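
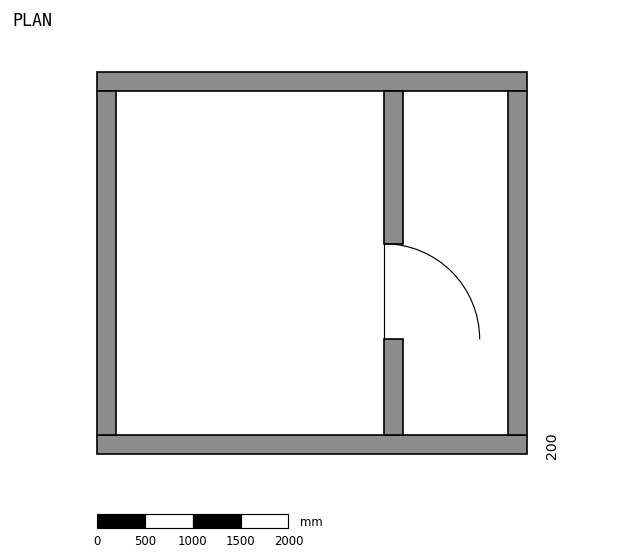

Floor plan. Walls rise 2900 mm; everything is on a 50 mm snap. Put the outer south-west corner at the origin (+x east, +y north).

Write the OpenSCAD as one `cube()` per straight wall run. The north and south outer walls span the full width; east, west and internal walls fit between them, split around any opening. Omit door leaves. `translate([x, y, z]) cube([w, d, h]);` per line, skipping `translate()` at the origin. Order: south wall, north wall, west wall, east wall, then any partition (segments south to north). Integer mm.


cube([4500, 200, 2900]);
translate([0, 3800, 0]) cube([4500, 200, 2900]);
translate([0, 200, 0]) cube([200, 3600, 2900]);
translate([4300, 200, 0]) cube([200, 3600, 2900]);
translate([3000, 200, 0]) cube([200, 1000, 2900]);
translate([3000, 2200, 0]) cube([200, 1600, 2900]);


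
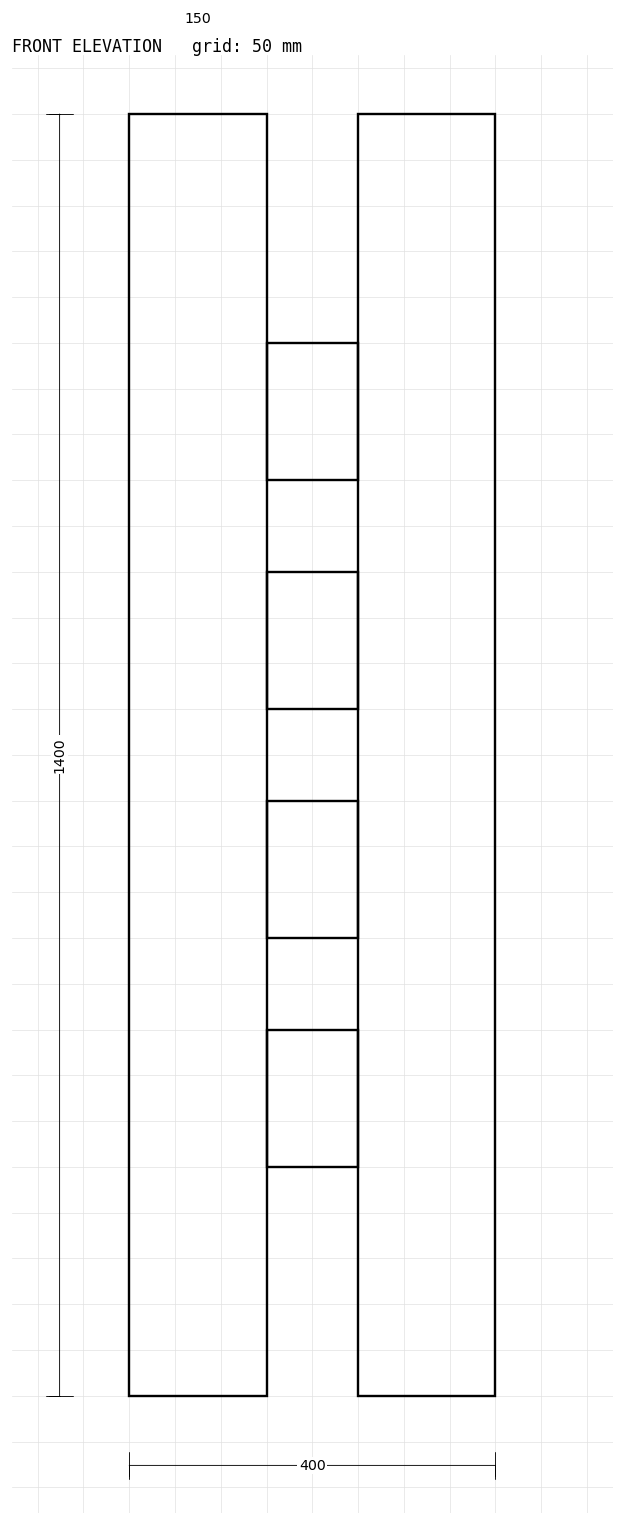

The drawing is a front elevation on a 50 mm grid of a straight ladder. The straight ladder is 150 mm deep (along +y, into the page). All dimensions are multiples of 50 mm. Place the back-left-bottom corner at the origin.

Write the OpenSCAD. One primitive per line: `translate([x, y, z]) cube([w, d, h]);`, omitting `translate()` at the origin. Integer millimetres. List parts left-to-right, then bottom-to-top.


cube([150, 150, 1400]);
translate([150, 0, 250]) cube([100, 150, 150]);
translate([150, 0, 500]) cube([100, 150, 150]);
translate([150, 0, 750]) cube([100, 150, 150]);
translate([150, 0, 1000]) cube([100, 150, 150]);
translate([250, 0, 0]) cube([150, 150, 1400]);


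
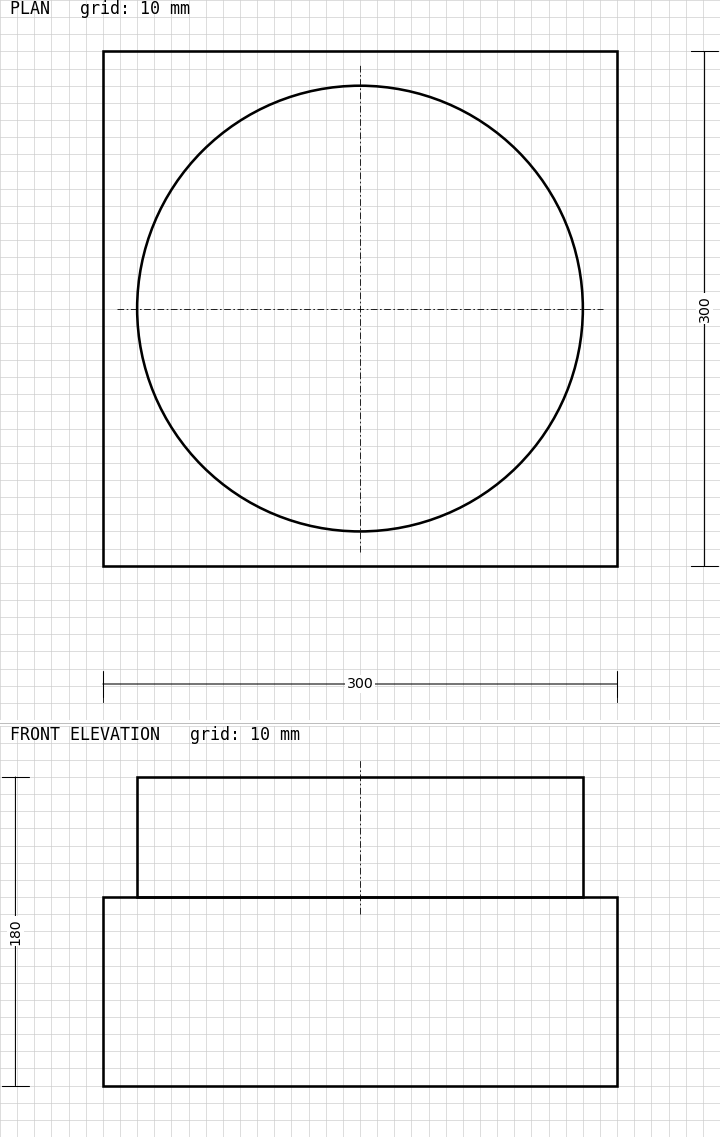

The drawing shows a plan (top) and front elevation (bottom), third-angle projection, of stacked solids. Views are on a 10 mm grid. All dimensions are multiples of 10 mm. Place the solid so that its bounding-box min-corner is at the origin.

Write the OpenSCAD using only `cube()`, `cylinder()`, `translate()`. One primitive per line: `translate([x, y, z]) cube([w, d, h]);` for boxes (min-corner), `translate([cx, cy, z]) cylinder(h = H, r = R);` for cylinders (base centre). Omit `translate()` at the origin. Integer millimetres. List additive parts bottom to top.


cube([300, 300, 110]);
translate([150, 150, 110]) cylinder(h = 70, r = 130);


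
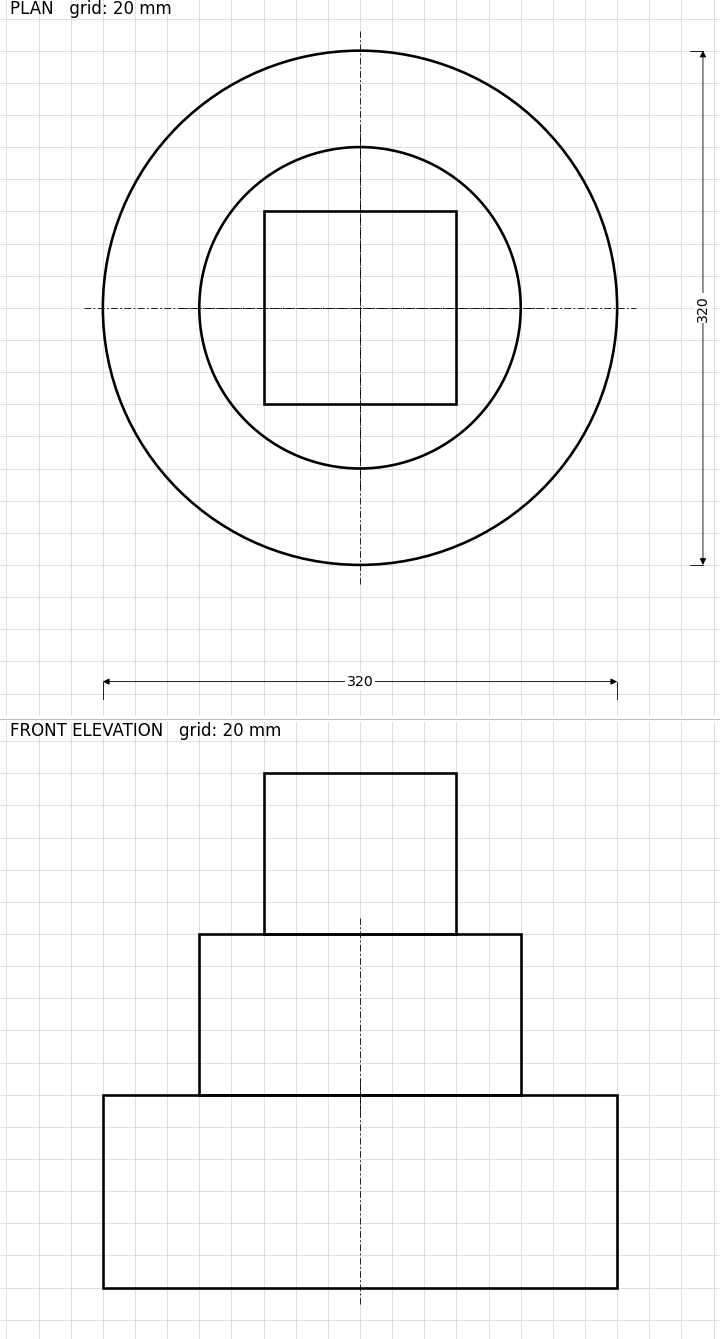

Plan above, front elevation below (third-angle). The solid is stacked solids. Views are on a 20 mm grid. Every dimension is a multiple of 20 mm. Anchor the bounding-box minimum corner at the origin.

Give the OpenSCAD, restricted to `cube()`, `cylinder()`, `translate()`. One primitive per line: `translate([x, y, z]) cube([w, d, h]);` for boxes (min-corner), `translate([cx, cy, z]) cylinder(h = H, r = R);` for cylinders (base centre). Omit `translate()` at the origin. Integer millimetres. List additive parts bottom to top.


translate([160, 160, 0]) cylinder(h = 120, r = 160);
translate([160, 160, 120]) cylinder(h = 100, r = 100);
translate([100, 100, 220]) cube([120, 120, 100]);


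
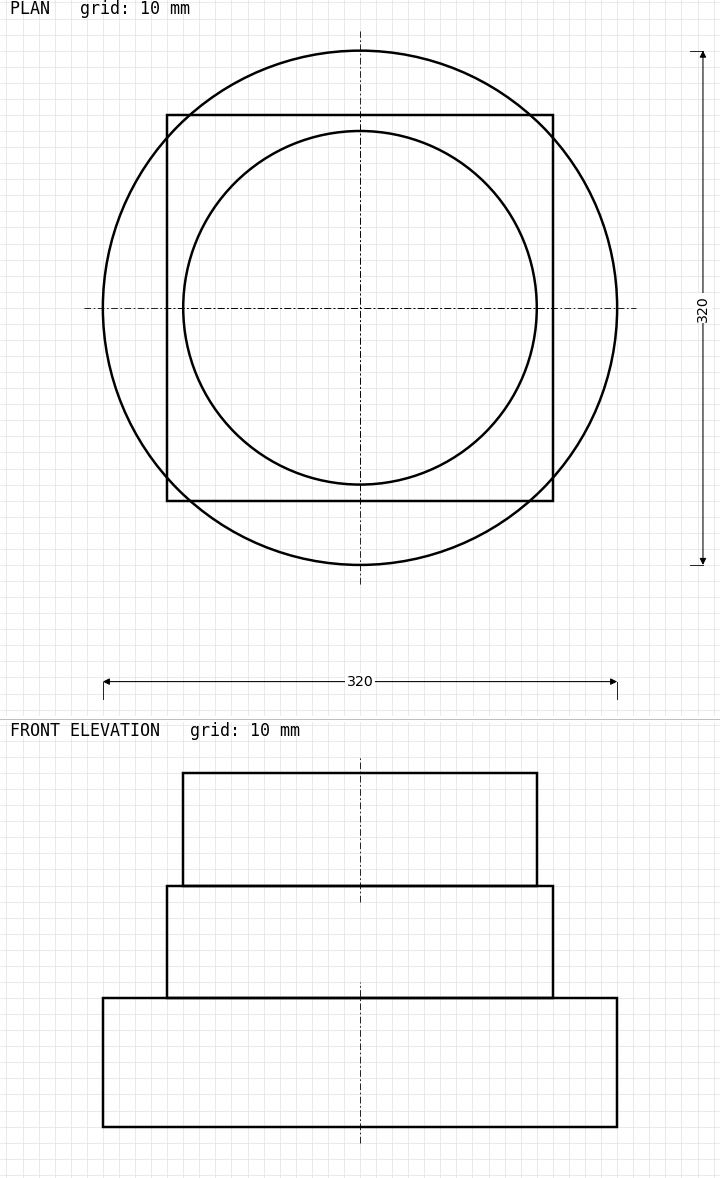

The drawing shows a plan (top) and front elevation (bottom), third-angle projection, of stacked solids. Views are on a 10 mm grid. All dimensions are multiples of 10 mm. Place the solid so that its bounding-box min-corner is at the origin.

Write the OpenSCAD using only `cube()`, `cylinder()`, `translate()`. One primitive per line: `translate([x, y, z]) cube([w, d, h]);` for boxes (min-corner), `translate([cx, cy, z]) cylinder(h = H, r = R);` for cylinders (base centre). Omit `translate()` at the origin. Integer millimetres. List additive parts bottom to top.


translate([160, 160, 0]) cylinder(h = 80, r = 160);
translate([40, 40, 80]) cube([240, 240, 70]);
translate([160, 160, 150]) cylinder(h = 70, r = 110);


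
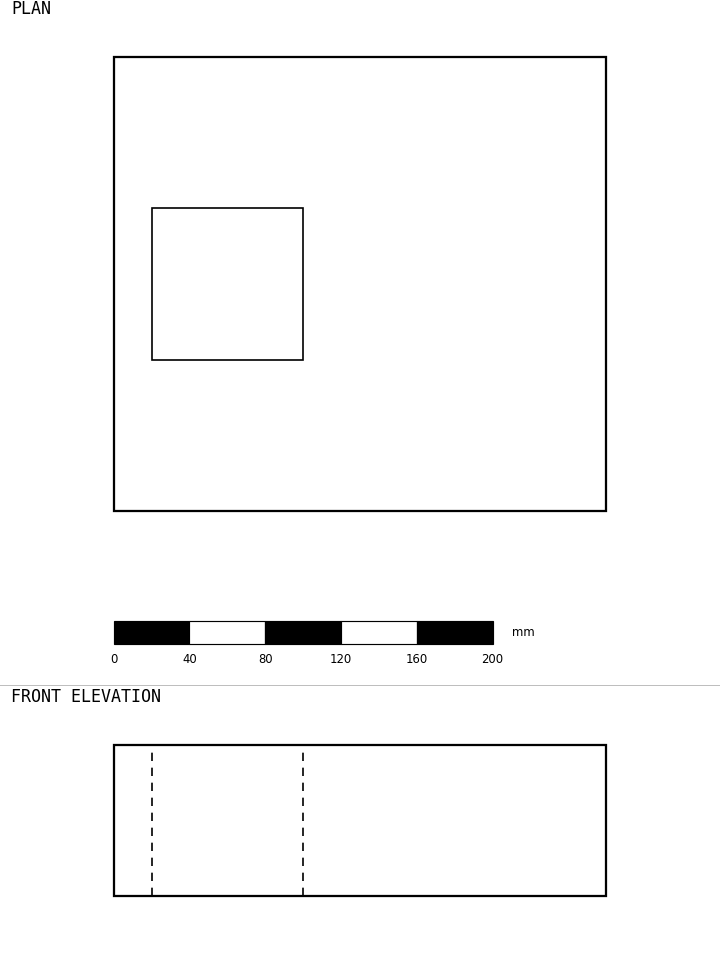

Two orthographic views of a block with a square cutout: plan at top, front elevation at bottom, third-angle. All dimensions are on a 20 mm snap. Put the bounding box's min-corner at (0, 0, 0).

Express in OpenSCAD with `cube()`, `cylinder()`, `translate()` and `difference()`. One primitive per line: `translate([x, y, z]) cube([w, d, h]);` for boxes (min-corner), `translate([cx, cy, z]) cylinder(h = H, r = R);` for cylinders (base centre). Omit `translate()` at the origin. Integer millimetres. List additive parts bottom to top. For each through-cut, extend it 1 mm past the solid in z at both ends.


difference() {
  cube([260, 240, 80]);
  translate([20, 80, -1]) cube([80, 80, 82]);
}


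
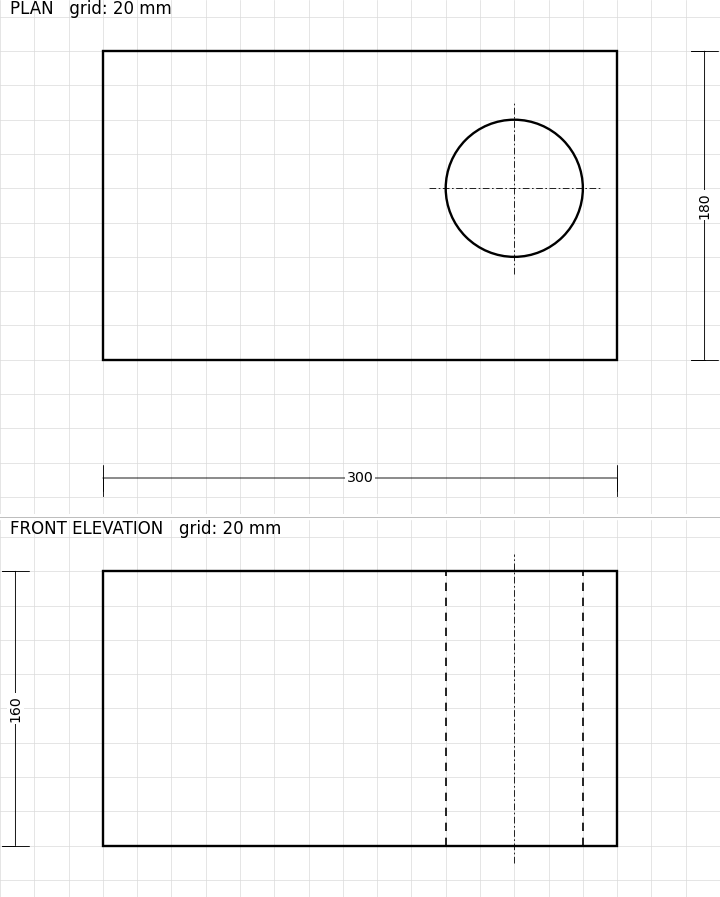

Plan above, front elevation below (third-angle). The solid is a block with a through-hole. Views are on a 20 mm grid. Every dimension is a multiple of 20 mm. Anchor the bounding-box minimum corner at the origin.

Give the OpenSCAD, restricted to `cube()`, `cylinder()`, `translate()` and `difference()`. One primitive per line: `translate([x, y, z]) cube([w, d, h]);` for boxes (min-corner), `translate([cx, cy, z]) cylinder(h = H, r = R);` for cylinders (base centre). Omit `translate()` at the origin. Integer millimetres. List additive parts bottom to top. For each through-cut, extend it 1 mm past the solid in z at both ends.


difference() {
  cube([300, 180, 160]);
  translate([240, 100, -1]) cylinder(h = 162, r = 40);
}


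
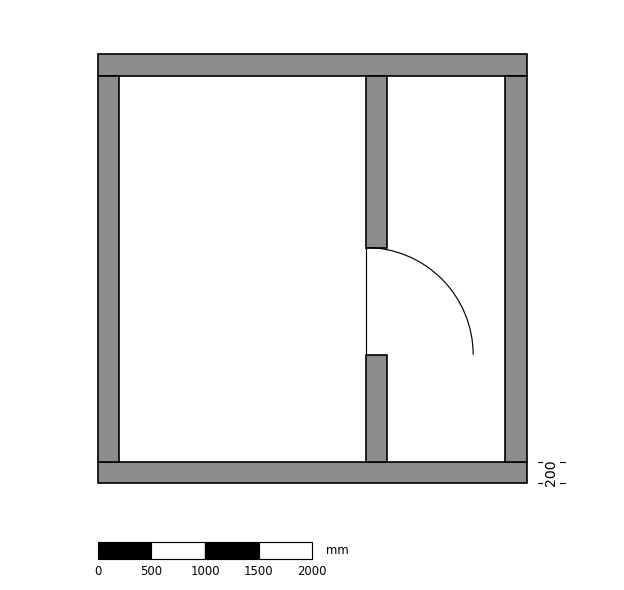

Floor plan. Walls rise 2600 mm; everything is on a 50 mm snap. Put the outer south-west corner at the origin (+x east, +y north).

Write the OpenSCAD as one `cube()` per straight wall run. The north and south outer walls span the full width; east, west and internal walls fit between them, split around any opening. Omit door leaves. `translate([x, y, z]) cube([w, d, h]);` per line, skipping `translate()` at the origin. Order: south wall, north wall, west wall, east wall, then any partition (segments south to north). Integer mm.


cube([4000, 200, 2600]);
translate([0, 3800, 0]) cube([4000, 200, 2600]);
translate([0, 200, 0]) cube([200, 3600, 2600]);
translate([3800, 200, 0]) cube([200, 3600, 2600]);
translate([2500, 200, 0]) cube([200, 1000, 2600]);
translate([2500, 2200, 0]) cube([200, 1600, 2600]);


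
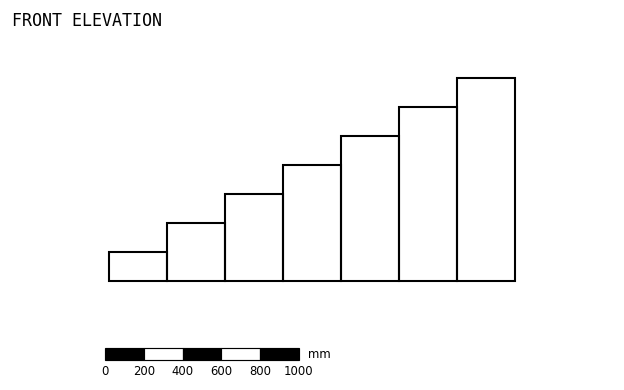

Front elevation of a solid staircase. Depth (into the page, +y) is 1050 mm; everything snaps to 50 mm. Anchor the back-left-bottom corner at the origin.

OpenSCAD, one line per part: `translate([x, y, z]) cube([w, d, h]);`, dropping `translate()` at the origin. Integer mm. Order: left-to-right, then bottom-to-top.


cube([300, 1050, 150]);
translate([300, 0, 0]) cube([300, 1050, 300]);
translate([600, 0, 0]) cube([300, 1050, 450]);
translate([900, 0, 0]) cube([300, 1050, 600]);
translate([1200, 0, 0]) cube([300, 1050, 750]);
translate([1500, 0, 0]) cube([300, 1050, 900]);
translate([1800, 0, 0]) cube([300, 1050, 1050]);


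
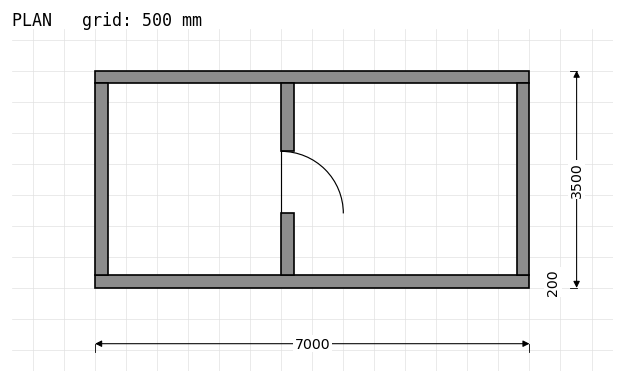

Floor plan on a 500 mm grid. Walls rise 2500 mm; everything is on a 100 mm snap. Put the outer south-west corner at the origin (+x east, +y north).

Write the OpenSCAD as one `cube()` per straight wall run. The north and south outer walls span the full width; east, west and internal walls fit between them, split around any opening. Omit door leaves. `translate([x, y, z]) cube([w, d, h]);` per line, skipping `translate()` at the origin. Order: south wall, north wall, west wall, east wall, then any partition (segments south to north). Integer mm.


cube([7000, 200, 2500]);
translate([0, 3300, 0]) cube([7000, 200, 2500]);
translate([0, 200, 0]) cube([200, 3100, 2500]);
translate([6800, 200, 0]) cube([200, 3100, 2500]);
translate([3000, 200, 0]) cube([200, 1000, 2500]);
translate([3000, 2200, 0]) cube([200, 1100, 2500]);


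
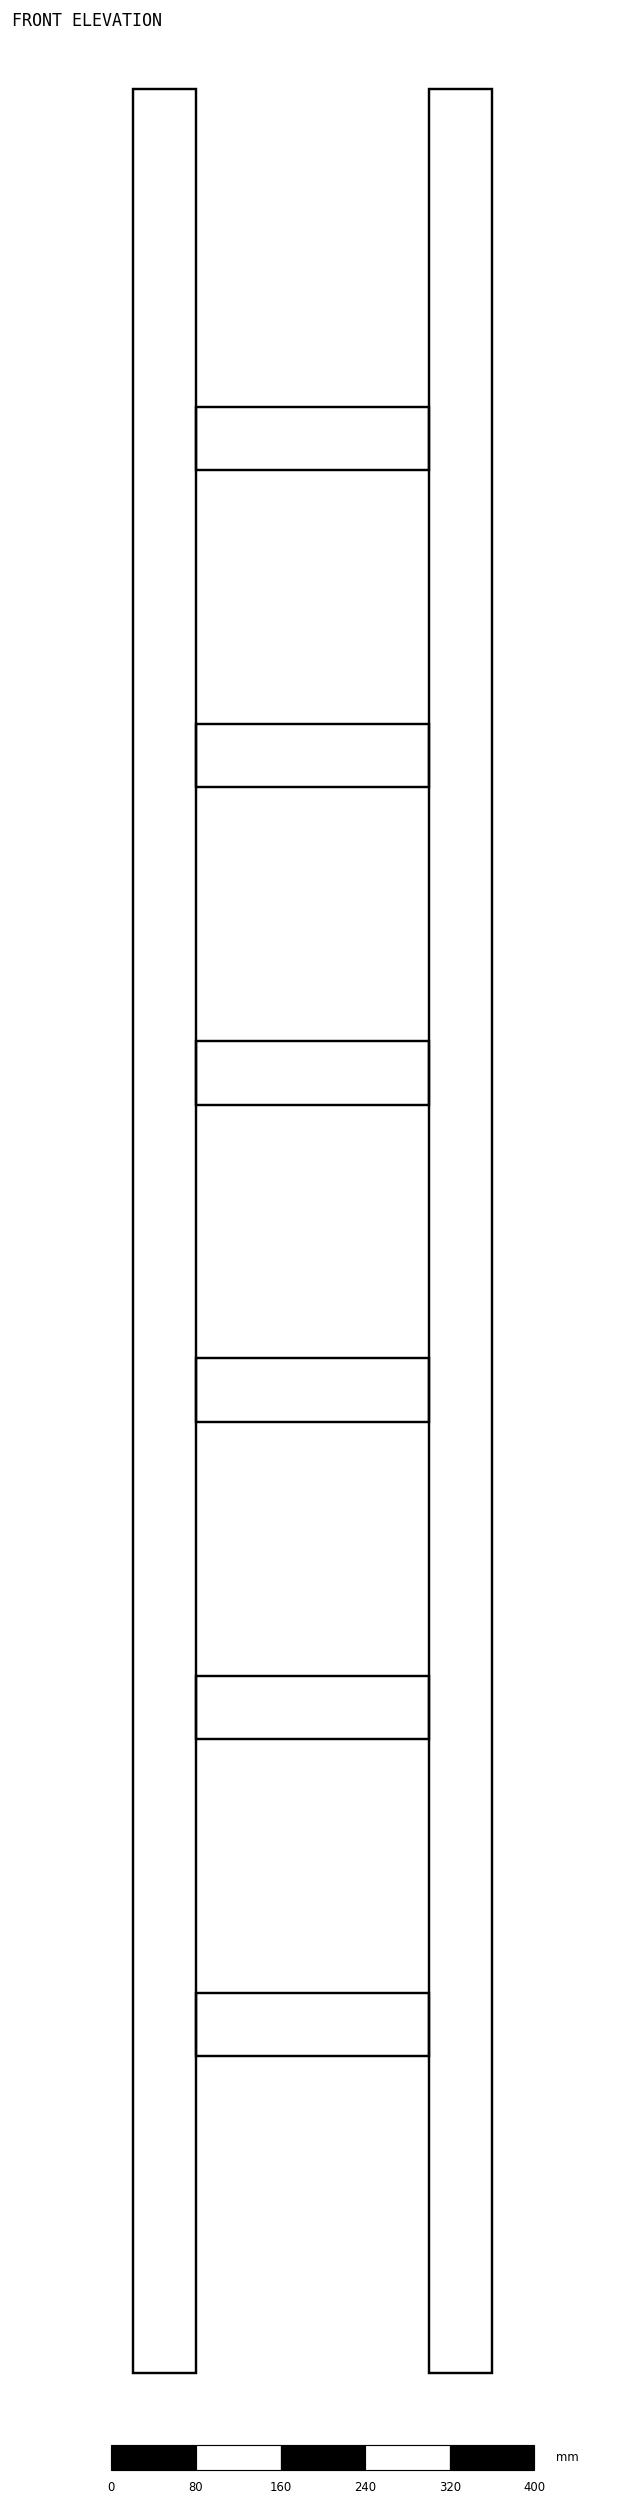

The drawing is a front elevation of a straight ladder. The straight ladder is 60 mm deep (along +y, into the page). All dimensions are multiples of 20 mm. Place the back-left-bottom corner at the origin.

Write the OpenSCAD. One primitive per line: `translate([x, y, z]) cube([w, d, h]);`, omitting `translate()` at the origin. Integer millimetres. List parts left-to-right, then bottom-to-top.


cube([60, 60, 2160]);
translate([60, 0, 300]) cube([220, 60, 60]);
translate([60, 0, 600]) cube([220, 60, 60]);
translate([60, 0, 900]) cube([220, 60, 60]);
translate([60, 0, 1200]) cube([220, 60, 60]);
translate([60, 0, 1500]) cube([220, 60, 60]);
translate([60, 0, 1800]) cube([220, 60, 60]);
translate([280, 0, 0]) cube([60, 60, 2160]);


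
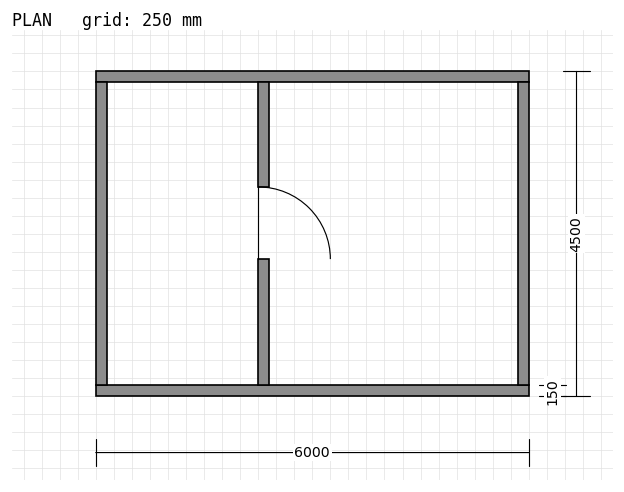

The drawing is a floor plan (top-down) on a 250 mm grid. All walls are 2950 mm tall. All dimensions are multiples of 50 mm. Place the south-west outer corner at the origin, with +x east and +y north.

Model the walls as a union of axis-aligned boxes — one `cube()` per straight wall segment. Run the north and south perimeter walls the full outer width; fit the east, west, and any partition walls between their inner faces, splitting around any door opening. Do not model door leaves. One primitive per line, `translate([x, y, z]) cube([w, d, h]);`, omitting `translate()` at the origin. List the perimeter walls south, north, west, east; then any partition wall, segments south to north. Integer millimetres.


cube([6000, 150, 2950]);
translate([0, 4350, 0]) cube([6000, 150, 2950]);
translate([0, 150, 0]) cube([150, 4200, 2950]);
translate([5850, 150, 0]) cube([150, 4200, 2950]);
translate([2250, 150, 0]) cube([150, 1750, 2950]);
translate([2250, 2900, 0]) cube([150, 1450, 2950]);


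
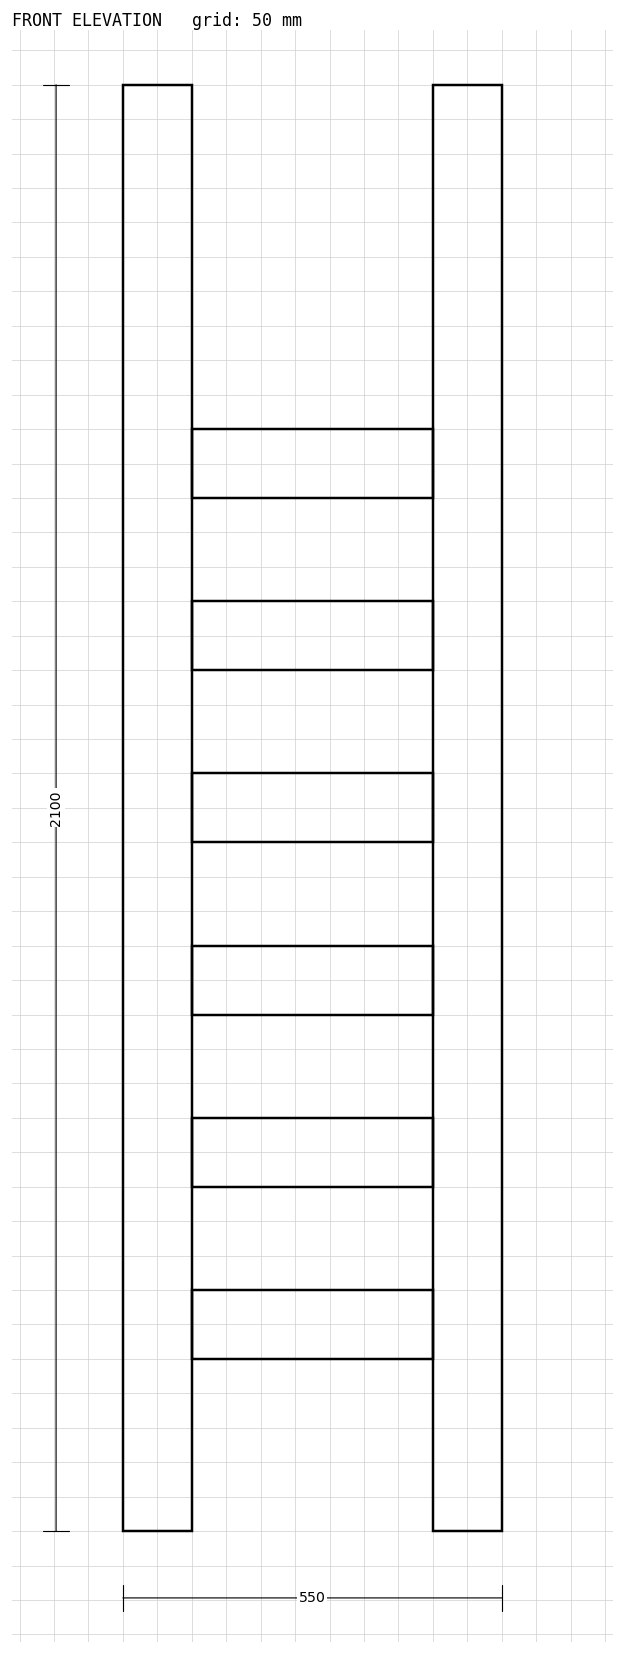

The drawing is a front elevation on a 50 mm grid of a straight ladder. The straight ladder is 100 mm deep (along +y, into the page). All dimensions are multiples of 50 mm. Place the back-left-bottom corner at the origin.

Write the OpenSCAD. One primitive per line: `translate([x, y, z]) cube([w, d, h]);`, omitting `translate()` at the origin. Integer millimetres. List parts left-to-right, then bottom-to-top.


cube([100, 100, 2100]);
translate([100, 0, 250]) cube([350, 100, 100]);
translate([100, 0, 500]) cube([350, 100, 100]);
translate([100, 0, 750]) cube([350, 100, 100]);
translate([100, 0, 1000]) cube([350, 100, 100]);
translate([100, 0, 1250]) cube([350, 100, 100]);
translate([100, 0, 1500]) cube([350, 100, 100]);
translate([450, 0, 0]) cube([100, 100, 2100]);


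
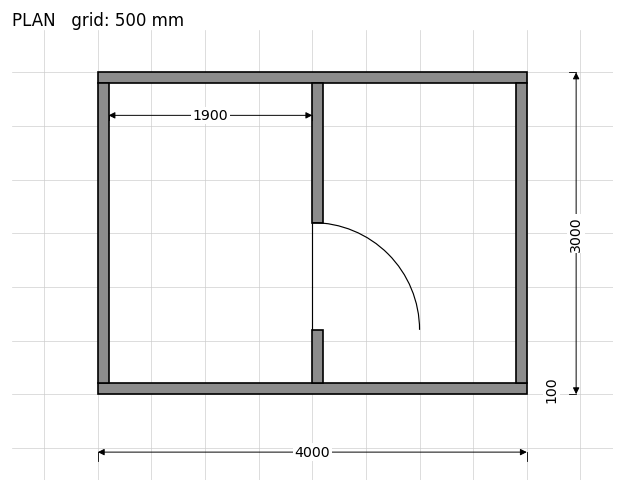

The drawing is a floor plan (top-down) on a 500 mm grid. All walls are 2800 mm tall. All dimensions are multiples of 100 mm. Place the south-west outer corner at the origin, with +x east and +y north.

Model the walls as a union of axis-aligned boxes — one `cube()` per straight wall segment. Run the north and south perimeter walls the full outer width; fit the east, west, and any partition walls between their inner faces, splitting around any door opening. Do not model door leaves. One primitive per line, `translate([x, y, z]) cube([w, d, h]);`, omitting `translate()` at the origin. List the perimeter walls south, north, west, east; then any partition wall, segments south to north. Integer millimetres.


cube([4000, 100, 2800]);
translate([0, 2900, 0]) cube([4000, 100, 2800]);
translate([0, 100, 0]) cube([100, 2800, 2800]);
translate([3900, 100, 0]) cube([100, 2800, 2800]);
translate([2000, 100, 0]) cube([100, 500, 2800]);
translate([2000, 1600, 0]) cube([100, 1300, 2800]);


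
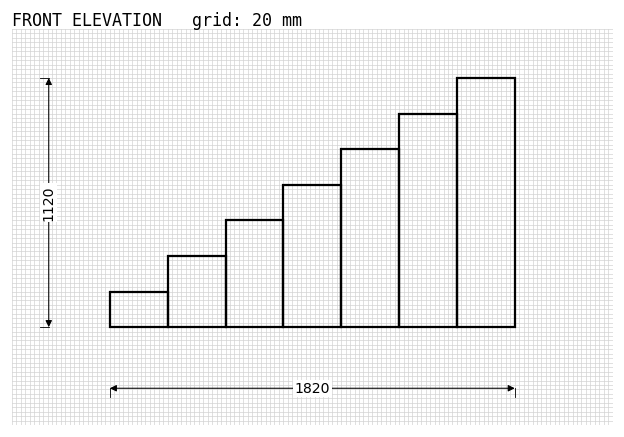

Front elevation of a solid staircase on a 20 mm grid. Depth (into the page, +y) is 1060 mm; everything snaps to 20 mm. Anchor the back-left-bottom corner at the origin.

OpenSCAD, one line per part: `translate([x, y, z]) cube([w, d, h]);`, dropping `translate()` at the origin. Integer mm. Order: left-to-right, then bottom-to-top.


cube([260, 1060, 160]);
translate([260, 0, 0]) cube([260, 1060, 320]);
translate([520, 0, 0]) cube([260, 1060, 480]);
translate([780, 0, 0]) cube([260, 1060, 640]);
translate([1040, 0, 0]) cube([260, 1060, 800]);
translate([1300, 0, 0]) cube([260, 1060, 960]);
translate([1560, 0, 0]) cube([260, 1060, 1120]);


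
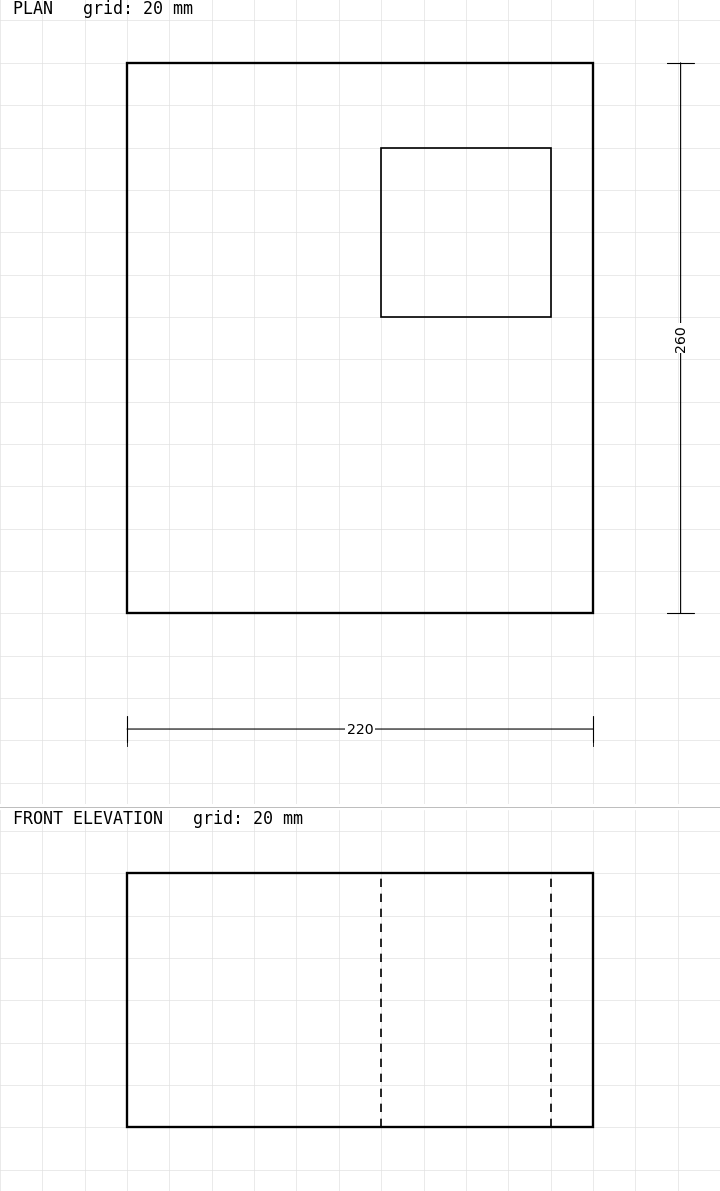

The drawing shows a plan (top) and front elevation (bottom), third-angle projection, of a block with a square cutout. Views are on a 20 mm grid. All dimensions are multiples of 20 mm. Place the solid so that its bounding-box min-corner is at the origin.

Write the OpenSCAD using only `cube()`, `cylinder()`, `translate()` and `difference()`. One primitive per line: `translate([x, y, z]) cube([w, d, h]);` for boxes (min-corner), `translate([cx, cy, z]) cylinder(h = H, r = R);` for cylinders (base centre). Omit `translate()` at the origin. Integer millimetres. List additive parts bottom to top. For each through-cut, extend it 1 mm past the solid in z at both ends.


difference() {
  cube([220, 260, 120]);
  translate([120, 140, -1]) cube([80, 80, 122]);
}


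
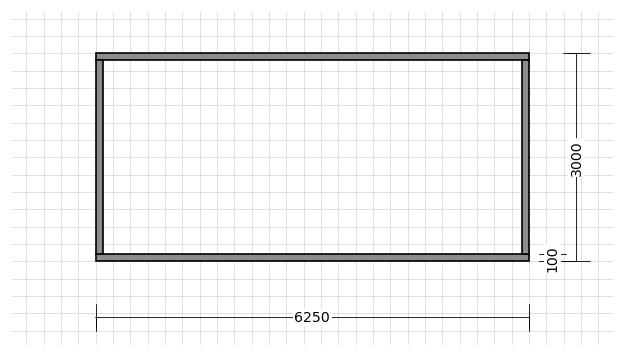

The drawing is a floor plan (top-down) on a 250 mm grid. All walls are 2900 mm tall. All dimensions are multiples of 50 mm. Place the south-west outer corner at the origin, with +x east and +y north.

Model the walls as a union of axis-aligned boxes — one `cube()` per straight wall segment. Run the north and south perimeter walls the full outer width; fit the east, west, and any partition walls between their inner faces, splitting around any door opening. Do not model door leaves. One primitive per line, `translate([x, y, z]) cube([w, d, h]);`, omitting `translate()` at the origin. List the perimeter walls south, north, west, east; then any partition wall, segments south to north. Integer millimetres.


cube([6250, 100, 2900]);
translate([0, 2900, 0]) cube([6250, 100, 2900]);
translate([0, 100, 0]) cube([100, 2800, 2900]);
translate([6150, 100, 0]) cube([100, 2800, 2900]);


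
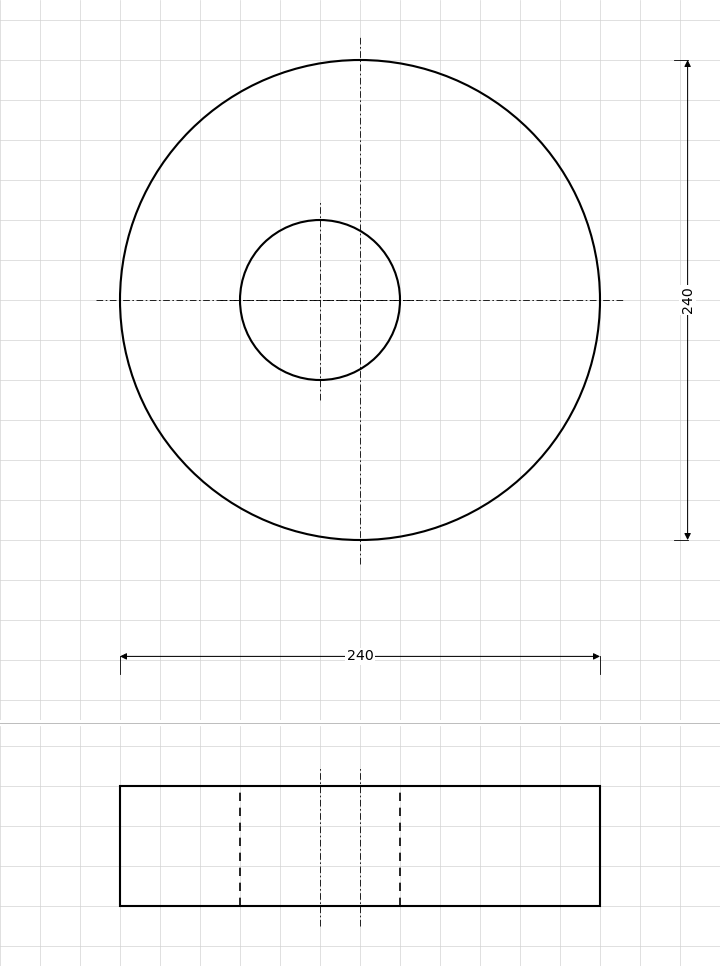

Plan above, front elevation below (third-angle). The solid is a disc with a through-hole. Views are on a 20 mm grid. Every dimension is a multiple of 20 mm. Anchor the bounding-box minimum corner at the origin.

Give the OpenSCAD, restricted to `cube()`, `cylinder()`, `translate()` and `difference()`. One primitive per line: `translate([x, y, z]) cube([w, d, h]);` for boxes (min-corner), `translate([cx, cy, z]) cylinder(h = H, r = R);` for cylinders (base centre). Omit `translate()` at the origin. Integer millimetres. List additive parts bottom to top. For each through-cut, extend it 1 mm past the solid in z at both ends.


difference() {
  translate([120, 120, 0]) cylinder(h = 60, r = 120);
  translate([100, 120, -1]) cylinder(h = 62, r = 40);
}


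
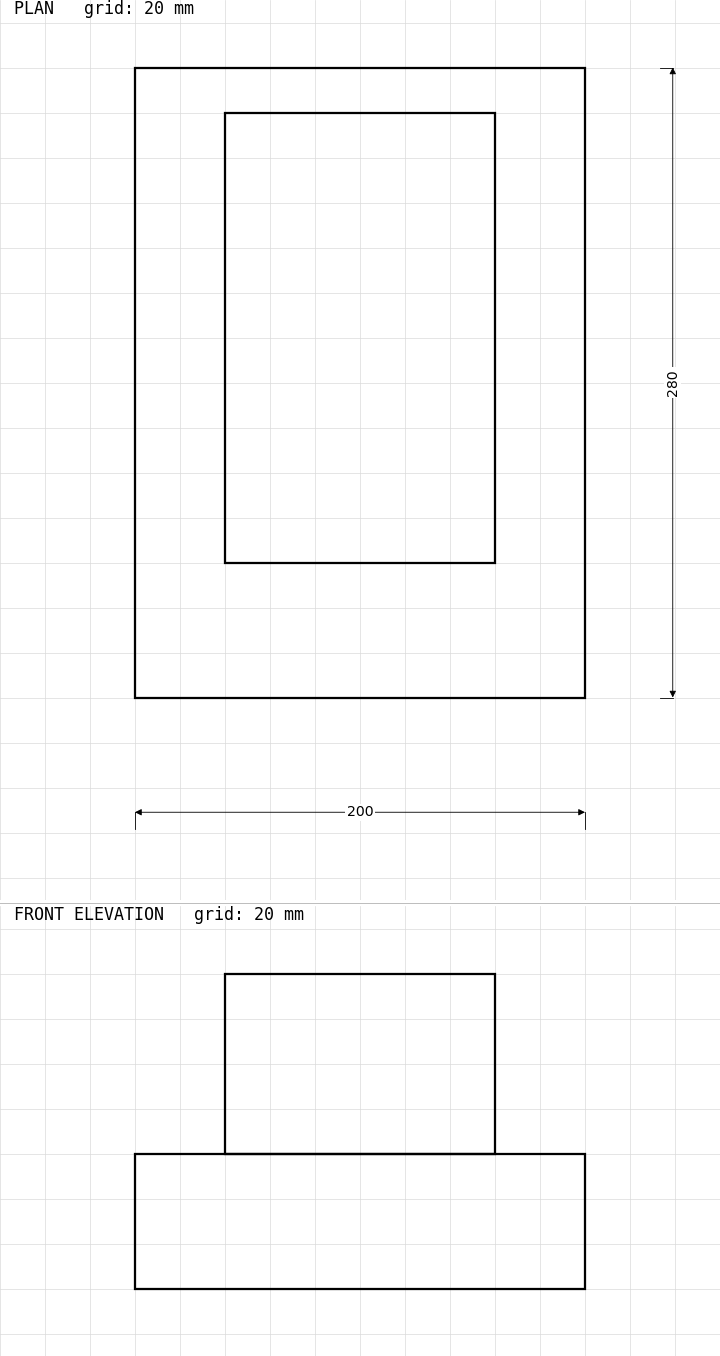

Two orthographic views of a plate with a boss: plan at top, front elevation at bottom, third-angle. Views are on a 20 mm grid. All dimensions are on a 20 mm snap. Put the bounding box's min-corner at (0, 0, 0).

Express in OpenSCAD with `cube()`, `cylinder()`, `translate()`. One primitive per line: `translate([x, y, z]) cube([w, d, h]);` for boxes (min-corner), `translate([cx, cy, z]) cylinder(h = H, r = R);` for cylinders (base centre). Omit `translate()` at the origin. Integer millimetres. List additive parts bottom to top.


cube([200, 280, 60]);
translate([40, 60, 60]) cube([120, 200, 80]);


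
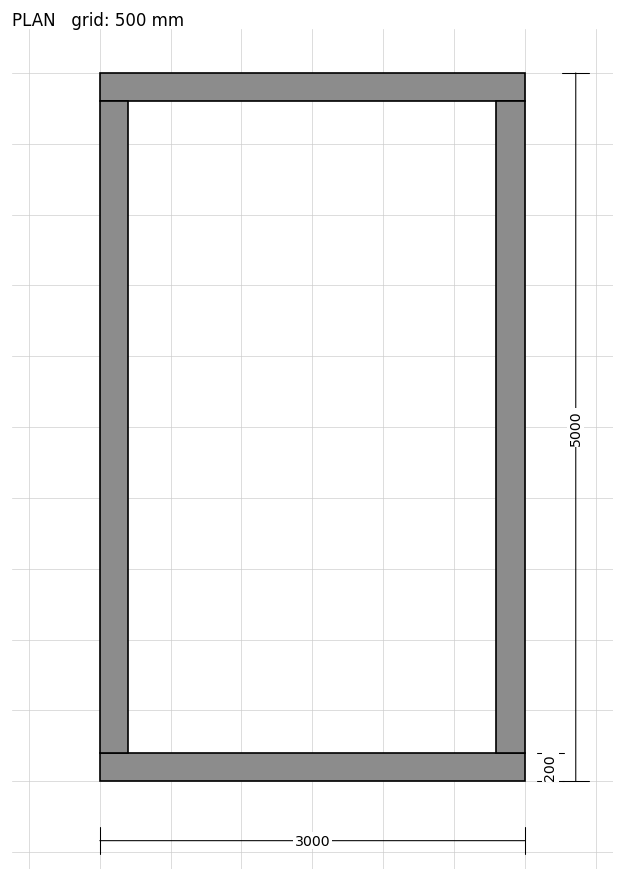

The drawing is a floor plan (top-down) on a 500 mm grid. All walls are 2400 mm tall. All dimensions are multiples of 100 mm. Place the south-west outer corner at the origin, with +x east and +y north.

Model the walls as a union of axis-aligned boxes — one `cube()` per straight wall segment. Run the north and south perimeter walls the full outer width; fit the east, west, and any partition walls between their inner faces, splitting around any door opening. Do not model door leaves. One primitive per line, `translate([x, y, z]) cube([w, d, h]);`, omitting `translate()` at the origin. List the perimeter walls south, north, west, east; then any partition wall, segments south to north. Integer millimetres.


cube([3000, 200, 2400]);
translate([0, 4800, 0]) cube([3000, 200, 2400]);
translate([0, 200, 0]) cube([200, 4600, 2400]);
translate([2800, 200, 0]) cube([200, 4600, 2400]);


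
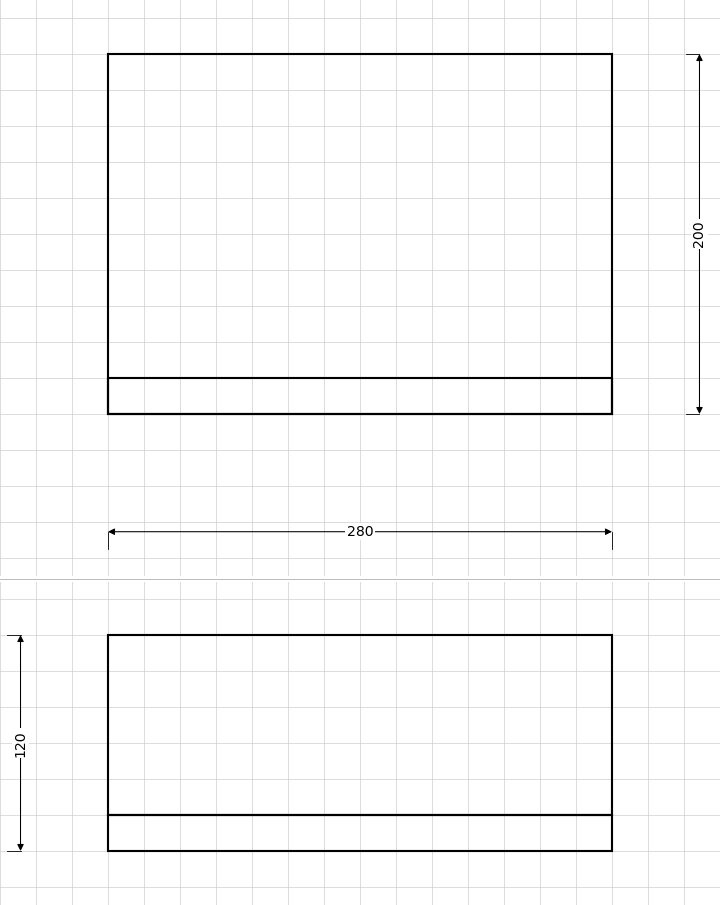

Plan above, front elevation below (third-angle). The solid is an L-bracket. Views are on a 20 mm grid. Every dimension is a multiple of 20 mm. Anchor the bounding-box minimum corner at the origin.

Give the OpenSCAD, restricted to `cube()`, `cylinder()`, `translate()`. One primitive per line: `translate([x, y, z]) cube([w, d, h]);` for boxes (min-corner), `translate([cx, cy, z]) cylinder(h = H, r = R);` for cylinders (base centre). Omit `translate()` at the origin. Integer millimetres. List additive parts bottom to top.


cube([280, 200, 20]);
translate([0, 0, 20]) cube([280, 20, 100]);


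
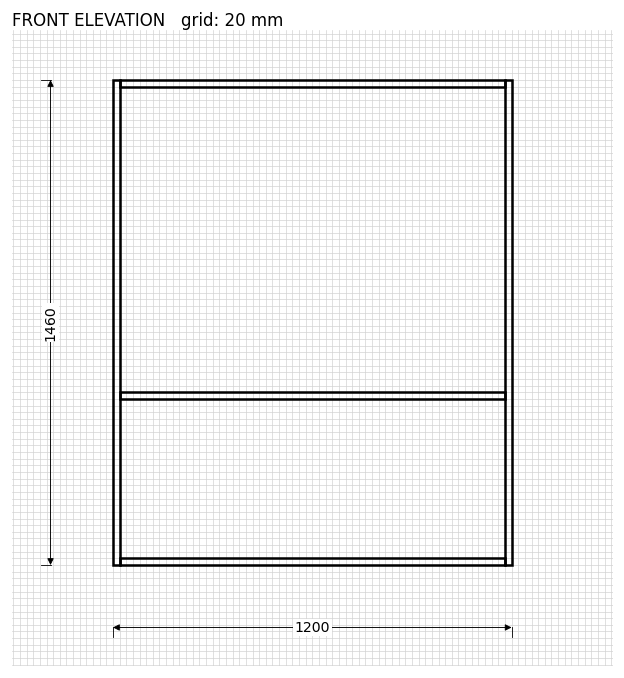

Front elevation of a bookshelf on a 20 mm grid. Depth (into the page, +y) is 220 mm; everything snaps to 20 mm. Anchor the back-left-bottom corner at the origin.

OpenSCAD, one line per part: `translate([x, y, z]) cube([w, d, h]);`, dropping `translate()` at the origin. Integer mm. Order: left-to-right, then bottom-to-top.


cube([20, 220, 1460]);
translate([20, 0, 0]) cube([1160, 220, 20]);
translate([20, 0, 500]) cube([1160, 220, 20]);
translate([20, 0, 1440]) cube([1160, 220, 20]);
translate([1180, 0, 0]) cube([20, 220, 1460]);


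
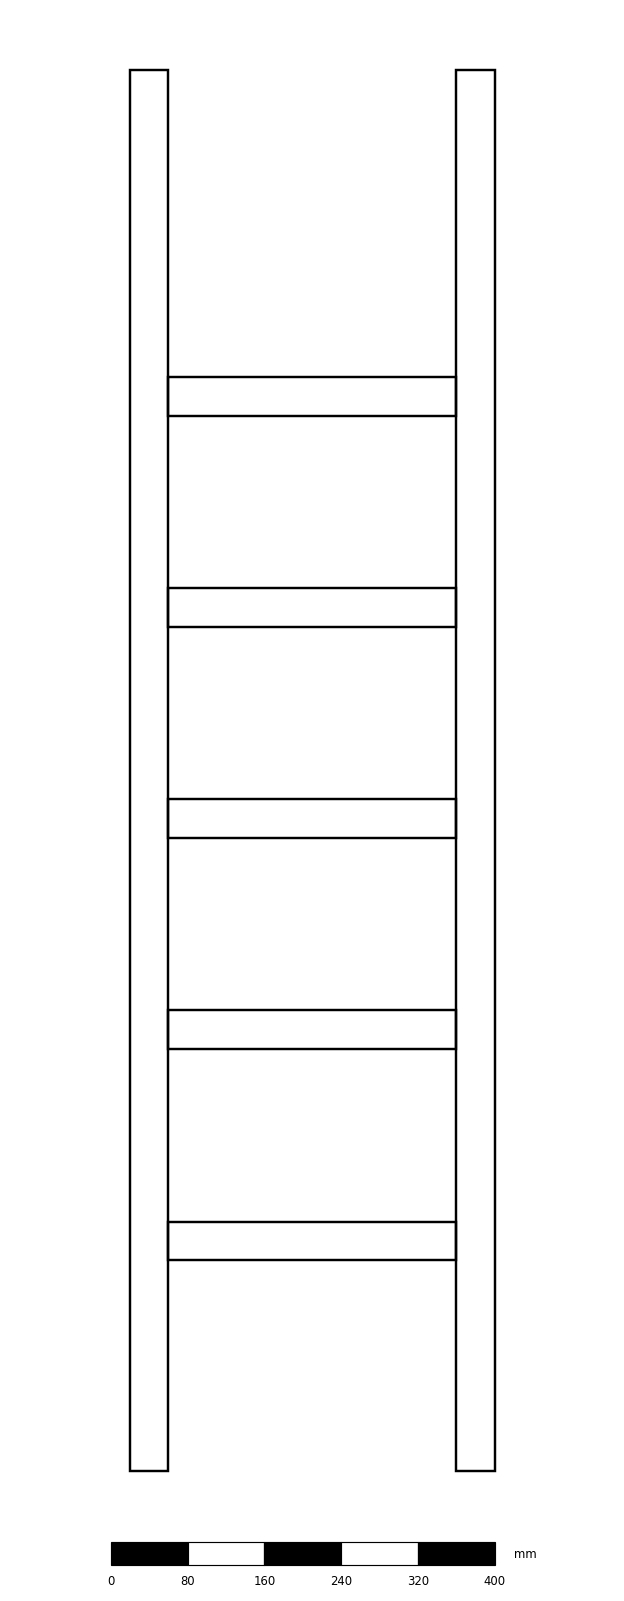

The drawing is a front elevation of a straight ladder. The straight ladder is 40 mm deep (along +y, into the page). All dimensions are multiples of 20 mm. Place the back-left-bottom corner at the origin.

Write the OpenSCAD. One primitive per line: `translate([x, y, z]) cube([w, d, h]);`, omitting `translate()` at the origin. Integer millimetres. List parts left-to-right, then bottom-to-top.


cube([40, 40, 1460]);
translate([40, 0, 220]) cube([300, 40, 40]);
translate([40, 0, 440]) cube([300, 40, 40]);
translate([40, 0, 660]) cube([300, 40, 40]);
translate([40, 0, 880]) cube([300, 40, 40]);
translate([40, 0, 1100]) cube([300, 40, 40]);
translate([340, 0, 0]) cube([40, 40, 1460]);


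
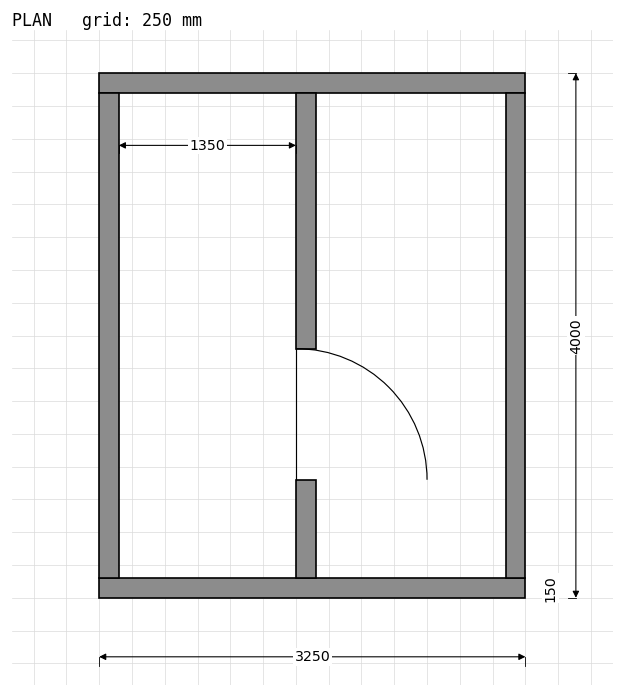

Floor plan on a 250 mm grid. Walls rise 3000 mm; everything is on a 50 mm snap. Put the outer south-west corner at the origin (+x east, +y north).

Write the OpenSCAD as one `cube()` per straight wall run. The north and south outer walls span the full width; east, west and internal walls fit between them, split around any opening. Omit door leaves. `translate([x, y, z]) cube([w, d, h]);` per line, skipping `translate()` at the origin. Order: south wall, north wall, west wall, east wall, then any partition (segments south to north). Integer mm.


cube([3250, 150, 3000]);
translate([0, 3850, 0]) cube([3250, 150, 3000]);
translate([0, 150, 0]) cube([150, 3700, 3000]);
translate([3100, 150, 0]) cube([150, 3700, 3000]);
translate([1500, 150, 0]) cube([150, 750, 3000]);
translate([1500, 1900, 0]) cube([150, 1950, 3000]);


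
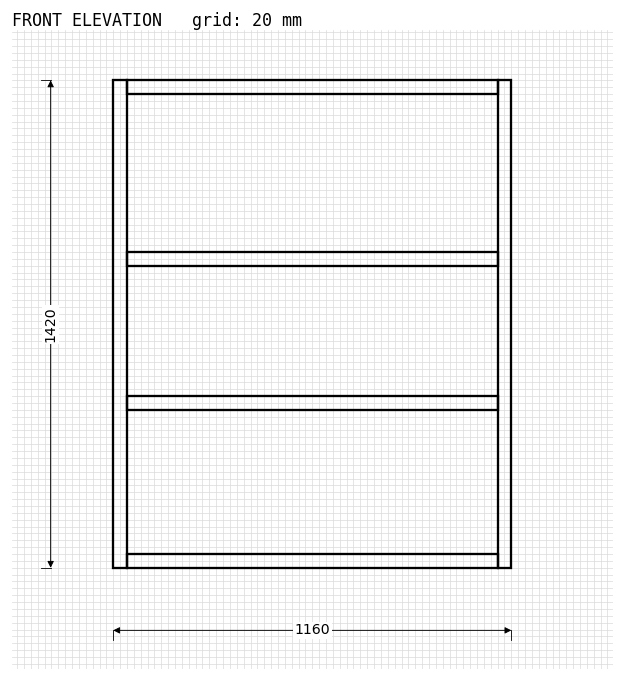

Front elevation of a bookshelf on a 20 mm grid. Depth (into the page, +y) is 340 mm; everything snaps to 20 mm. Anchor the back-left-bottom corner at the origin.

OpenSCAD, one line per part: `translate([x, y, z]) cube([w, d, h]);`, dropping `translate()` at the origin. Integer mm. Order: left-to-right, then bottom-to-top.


cube([40, 340, 1420]);
translate([40, 0, 0]) cube([1080, 340, 40]);
translate([40, 0, 460]) cube([1080, 340, 40]);
translate([40, 0, 880]) cube([1080, 340, 40]);
translate([40, 0, 1380]) cube([1080, 340, 40]);
translate([1120, 0, 0]) cube([40, 340, 1420]);


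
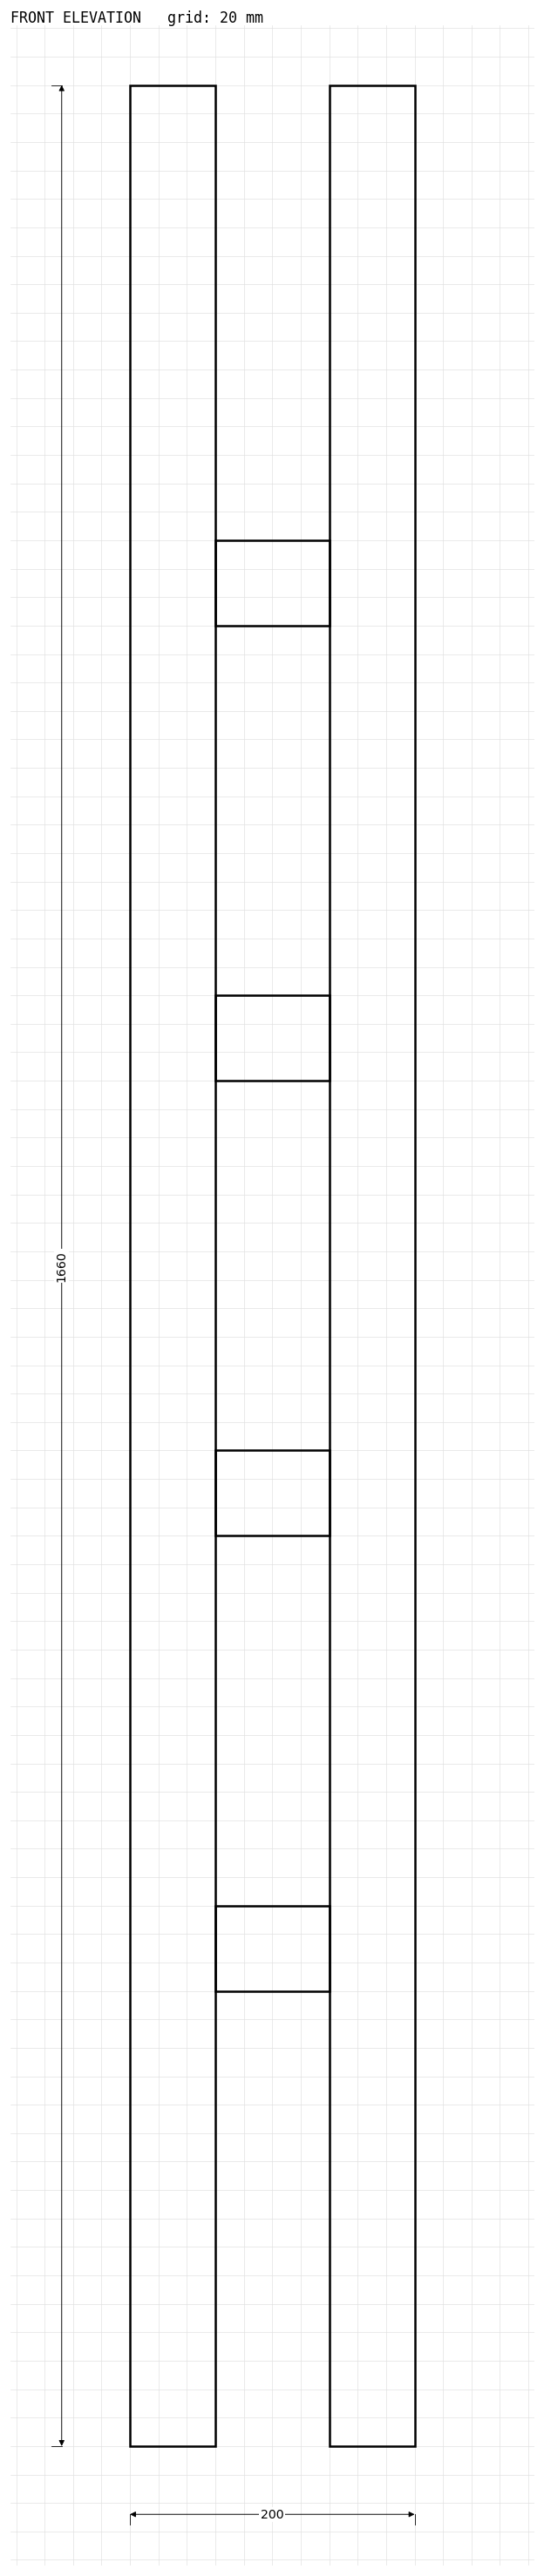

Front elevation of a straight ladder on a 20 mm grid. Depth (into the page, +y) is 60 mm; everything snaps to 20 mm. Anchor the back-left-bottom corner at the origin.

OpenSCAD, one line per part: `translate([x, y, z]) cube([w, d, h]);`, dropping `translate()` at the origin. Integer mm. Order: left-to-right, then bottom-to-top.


cube([60, 60, 1660]);
translate([60, 0, 320]) cube([80, 60, 60]);
translate([60, 0, 640]) cube([80, 60, 60]);
translate([60, 0, 960]) cube([80, 60, 60]);
translate([60, 0, 1280]) cube([80, 60, 60]);
translate([140, 0, 0]) cube([60, 60, 1660]);


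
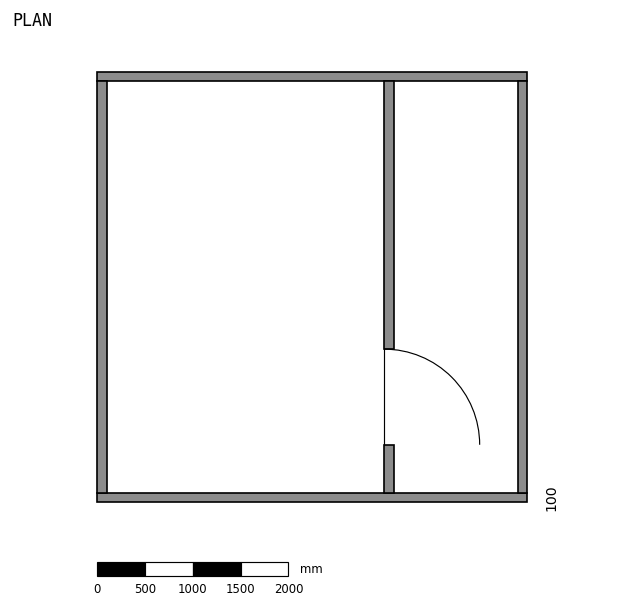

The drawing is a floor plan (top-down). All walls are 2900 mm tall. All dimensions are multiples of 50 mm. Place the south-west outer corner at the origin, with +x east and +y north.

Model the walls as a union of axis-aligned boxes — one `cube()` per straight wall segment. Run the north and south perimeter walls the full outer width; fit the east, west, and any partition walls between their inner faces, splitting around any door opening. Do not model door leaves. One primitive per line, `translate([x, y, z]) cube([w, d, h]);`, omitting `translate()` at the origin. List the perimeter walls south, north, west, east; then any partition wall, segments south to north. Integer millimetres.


cube([4500, 100, 2900]);
translate([0, 4400, 0]) cube([4500, 100, 2900]);
translate([0, 100, 0]) cube([100, 4300, 2900]);
translate([4400, 100, 0]) cube([100, 4300, 2900]);
translate([3000, 100, 0]) cube([100, 500, 2900]);
translate([3000, 1600, 0]) cube([100, 2800, 2900]);


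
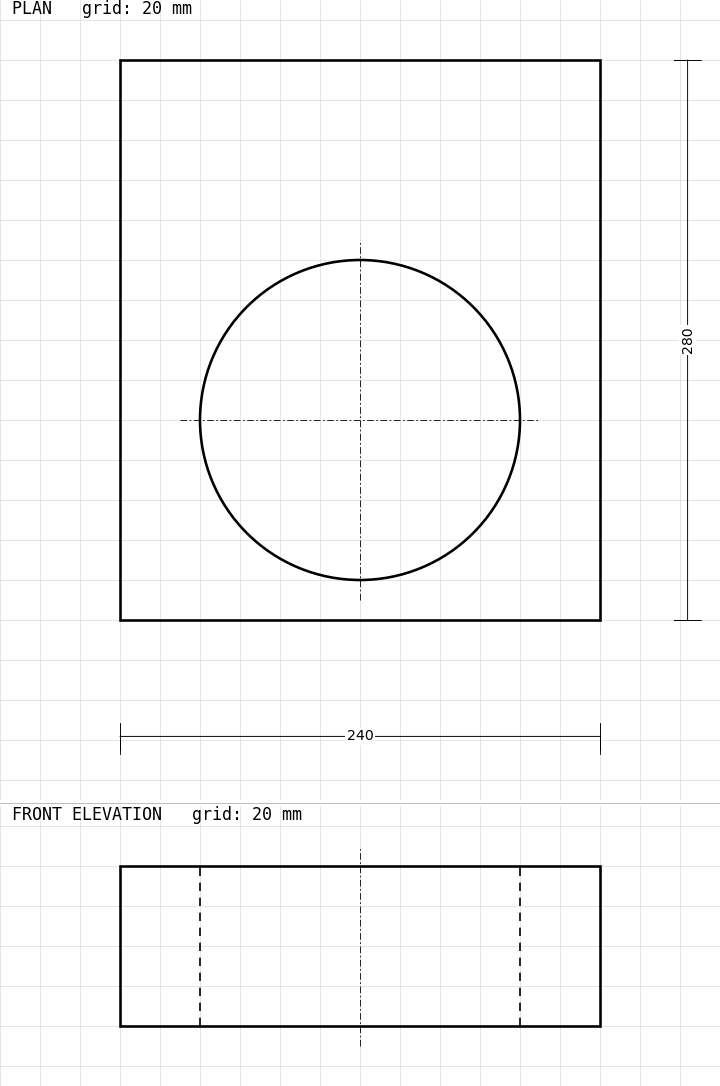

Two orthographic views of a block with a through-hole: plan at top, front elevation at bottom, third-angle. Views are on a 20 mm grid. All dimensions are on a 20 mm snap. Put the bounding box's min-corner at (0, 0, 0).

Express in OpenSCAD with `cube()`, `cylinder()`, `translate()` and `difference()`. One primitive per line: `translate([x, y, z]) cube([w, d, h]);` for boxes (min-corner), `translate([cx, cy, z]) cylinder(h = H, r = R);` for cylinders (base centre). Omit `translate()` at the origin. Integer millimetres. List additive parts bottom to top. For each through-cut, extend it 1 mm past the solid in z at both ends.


difference() {
  cube([240, 280, 80]);
  translate([120, 100, -1]) cylinder(h = 82, r = 80);
}


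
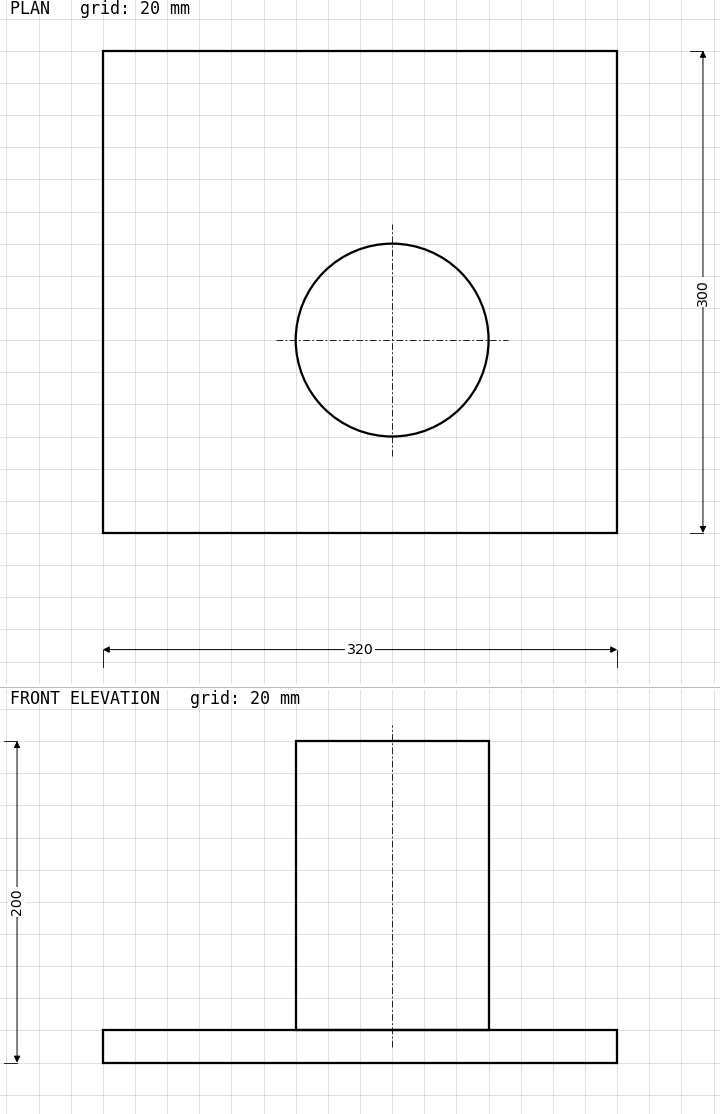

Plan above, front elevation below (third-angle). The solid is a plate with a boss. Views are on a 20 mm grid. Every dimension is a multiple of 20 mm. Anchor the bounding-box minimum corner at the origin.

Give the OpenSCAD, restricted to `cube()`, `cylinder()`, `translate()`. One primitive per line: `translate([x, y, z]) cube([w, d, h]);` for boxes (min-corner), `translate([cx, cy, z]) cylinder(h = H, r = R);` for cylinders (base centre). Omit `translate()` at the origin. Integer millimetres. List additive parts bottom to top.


cube([320, 300, 20]);
translate([180, 120, 20]) cylinder(h = 180, r = 60);


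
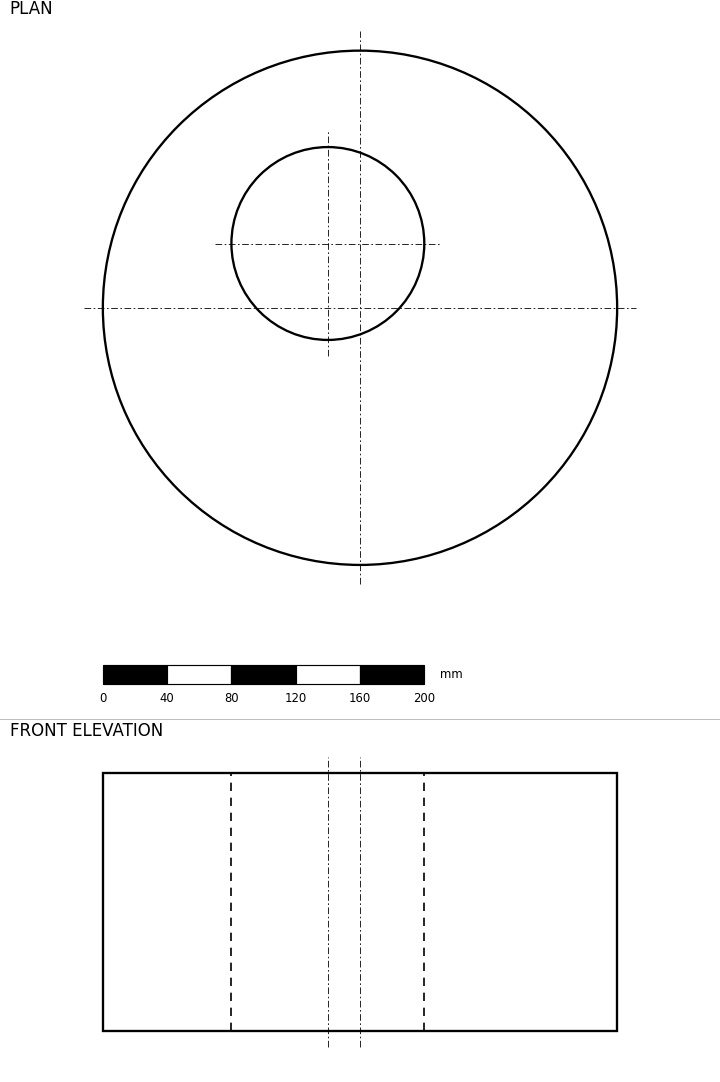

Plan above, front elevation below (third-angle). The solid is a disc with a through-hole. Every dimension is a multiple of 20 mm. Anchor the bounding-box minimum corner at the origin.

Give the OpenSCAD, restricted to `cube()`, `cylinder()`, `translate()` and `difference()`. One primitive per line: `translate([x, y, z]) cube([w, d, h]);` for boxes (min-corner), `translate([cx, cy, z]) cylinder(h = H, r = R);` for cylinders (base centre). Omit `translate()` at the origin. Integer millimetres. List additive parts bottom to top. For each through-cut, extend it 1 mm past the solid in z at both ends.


difference() {
  translate([160, 160, 0]) cylinder(h = 160, r = 160);
  translate([140, 200, -1]) cylinder(h = 162, r = 60);
}


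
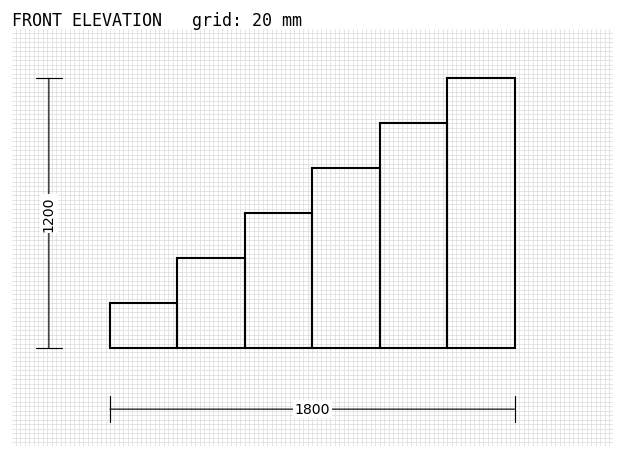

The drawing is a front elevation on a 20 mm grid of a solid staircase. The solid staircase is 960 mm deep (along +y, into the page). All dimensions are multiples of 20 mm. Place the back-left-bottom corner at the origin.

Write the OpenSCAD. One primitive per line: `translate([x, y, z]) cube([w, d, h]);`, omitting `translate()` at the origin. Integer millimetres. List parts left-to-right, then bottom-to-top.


cube([300, 960, 200]);
translate([300, 0, 0]) cube([300, 960, 400]);
translate([600, 0, 0]) cube([300, 960, 600]);
translate([900, 0, 0]) cube([300, 960, 800]);
translate([1200, 0, 0]) cube([300, 960, 1000]);
translate([1500, 0, 0]) cube([300, 960, 1200]);


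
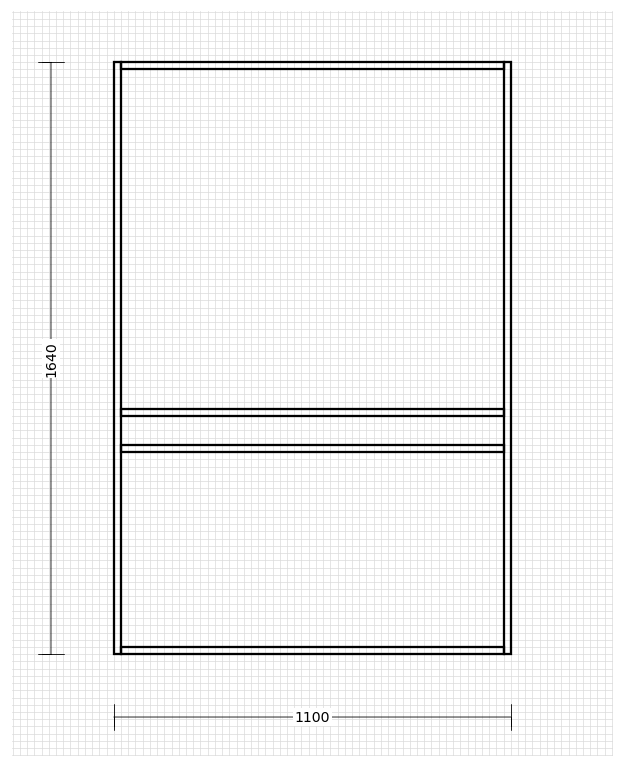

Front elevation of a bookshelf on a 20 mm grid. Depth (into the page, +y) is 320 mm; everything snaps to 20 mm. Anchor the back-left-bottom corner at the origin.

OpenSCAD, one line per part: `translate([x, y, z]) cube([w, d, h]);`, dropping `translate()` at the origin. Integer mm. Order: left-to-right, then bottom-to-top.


cube([20, 320, 1640]);
translate([20, 0, 0]) cube([1060, 320, 20]);
translate([20, 0, 560]) cube([1060, 320, 20]);
translate([20, 0, 660]) cube([1060, 320, 20]);
translate([20, 0, 1620]) cube([1060, 320, 20]);
translate([1080, 0, 0]) cube([20, 320, 1640]);


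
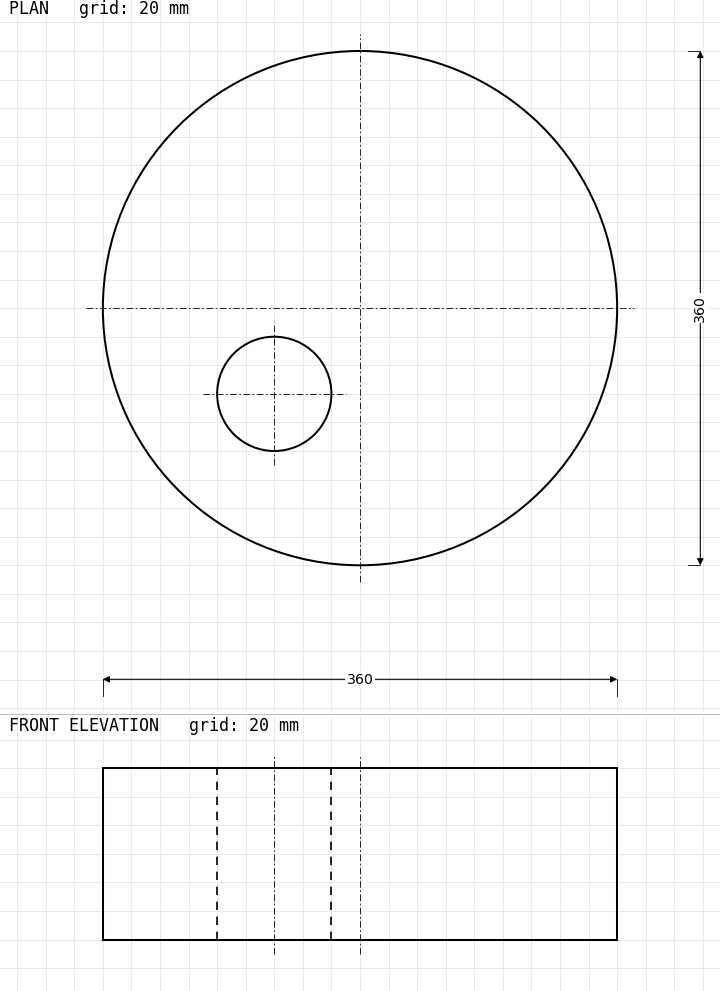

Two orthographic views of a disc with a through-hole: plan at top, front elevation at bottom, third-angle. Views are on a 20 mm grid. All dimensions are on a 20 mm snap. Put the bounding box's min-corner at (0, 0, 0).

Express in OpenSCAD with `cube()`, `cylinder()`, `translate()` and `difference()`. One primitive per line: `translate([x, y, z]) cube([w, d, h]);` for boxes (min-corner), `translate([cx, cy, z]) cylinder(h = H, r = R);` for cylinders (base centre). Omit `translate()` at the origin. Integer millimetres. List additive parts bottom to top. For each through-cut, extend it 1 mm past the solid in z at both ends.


difference() {
  translate([180, 180, 0]) cylinder(h = 120, r = 180);
  translate([120, 120, -1]) cylinder(h = 122, r = 40);
}


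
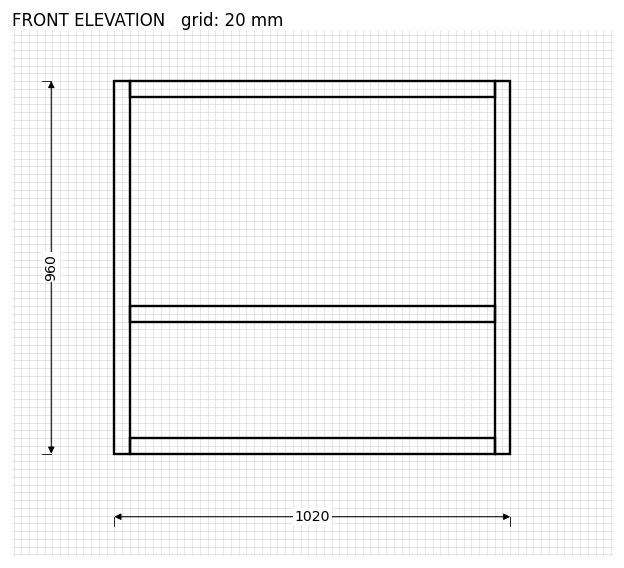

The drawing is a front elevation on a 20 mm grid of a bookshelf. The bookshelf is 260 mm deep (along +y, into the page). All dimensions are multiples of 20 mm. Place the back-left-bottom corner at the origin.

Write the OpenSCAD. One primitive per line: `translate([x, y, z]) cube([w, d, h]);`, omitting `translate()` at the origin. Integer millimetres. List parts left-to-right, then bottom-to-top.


cube([40, 260, 960]);
translate([40, 0, 0]) cube([940, 260, 40]);
translate([40, 0, 340]) cube([940, 260, 40]);
translate([40, 0, 920]) cube([940, 260, 40]);
translate([980, 0, 0]) cube([40, 260, 960]);
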